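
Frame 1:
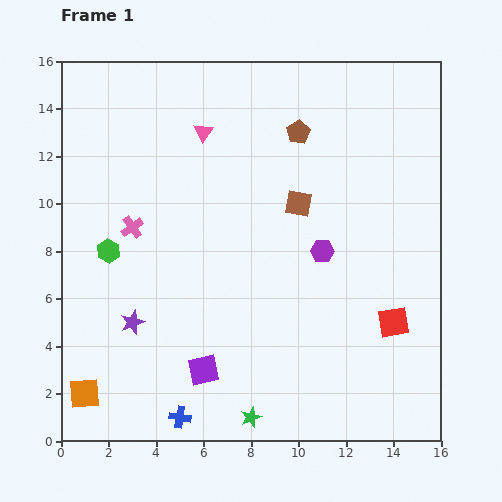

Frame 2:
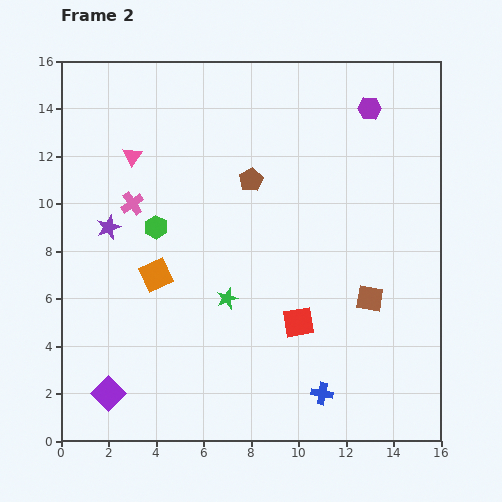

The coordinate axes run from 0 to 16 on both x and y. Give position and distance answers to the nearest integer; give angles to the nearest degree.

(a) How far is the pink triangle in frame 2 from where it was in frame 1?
3

The pink triangle moved from (6, 13) to (3, 12), a distance of √(3² + 1²) ≈ 3.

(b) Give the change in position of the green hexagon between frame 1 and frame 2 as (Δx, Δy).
(2, 1)

The green hexagon was at (2, 8) in frame 1 and (4, 9) in frame 2.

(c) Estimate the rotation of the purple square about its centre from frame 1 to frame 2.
33° counter-clockwise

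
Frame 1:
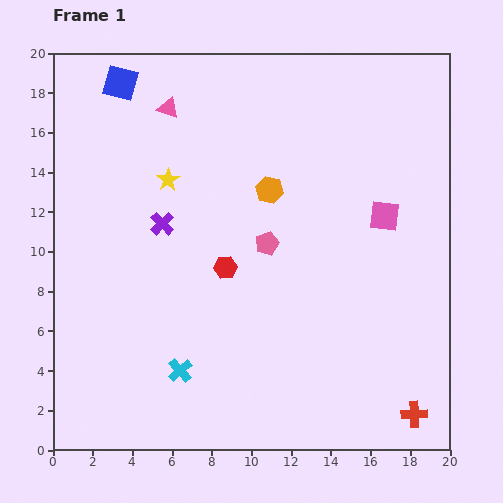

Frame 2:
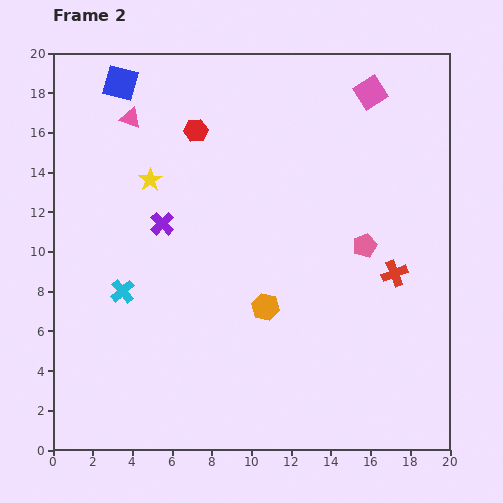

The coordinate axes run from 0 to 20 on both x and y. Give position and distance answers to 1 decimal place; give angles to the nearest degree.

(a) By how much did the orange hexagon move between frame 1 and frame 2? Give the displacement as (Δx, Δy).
(-0.2, -5.9)

The orange hexagon was at (10.9, 13.1) in frame 1 and (10.7, 7.2) in frame 2.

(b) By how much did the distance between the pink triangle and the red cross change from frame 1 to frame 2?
-4.4

Distance in frame 1: 19.8. Distance in frame 2: 15.4.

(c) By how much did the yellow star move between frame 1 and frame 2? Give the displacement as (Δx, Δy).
(-0.9, 0.0)

The yellow star was at (5.8, 13.6) in frame 1 and (4.9, 13.6) in frame 2.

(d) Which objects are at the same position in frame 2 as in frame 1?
the blue square, the purple cross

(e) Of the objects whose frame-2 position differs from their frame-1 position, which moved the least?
the yellow star

(moved 0.9)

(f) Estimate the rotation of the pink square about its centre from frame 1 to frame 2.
39° counter-clockwise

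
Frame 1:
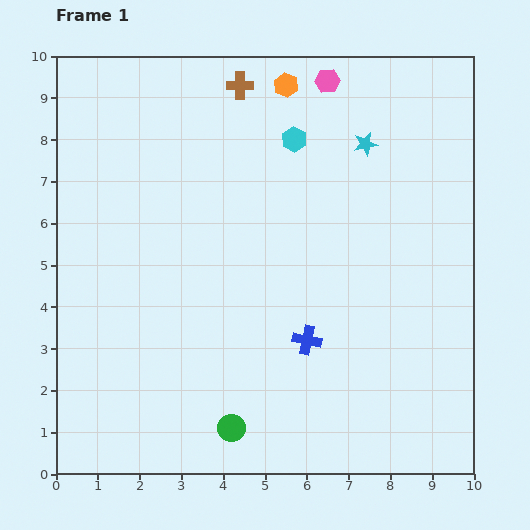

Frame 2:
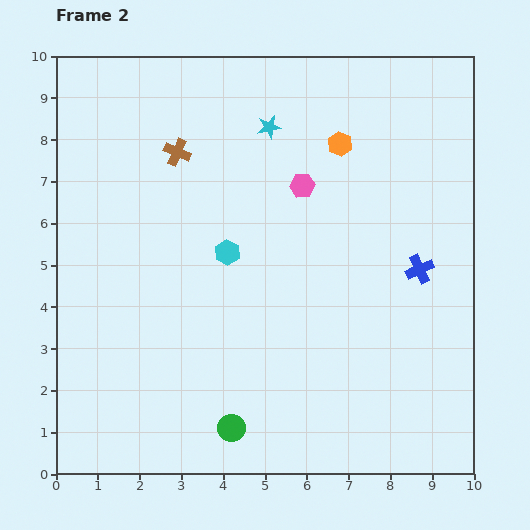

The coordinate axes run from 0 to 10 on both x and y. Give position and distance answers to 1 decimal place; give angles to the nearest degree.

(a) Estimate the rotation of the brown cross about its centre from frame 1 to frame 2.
24° clockwise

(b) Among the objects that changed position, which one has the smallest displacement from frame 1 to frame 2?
the orange hexagon

(moved 1.9)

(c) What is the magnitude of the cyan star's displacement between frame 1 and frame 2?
2.3

The cyan star moved from (7.4, 7.9) to (5.1, 8.3), a distance of √(2.3² + 0.4²) ≈ 2.3.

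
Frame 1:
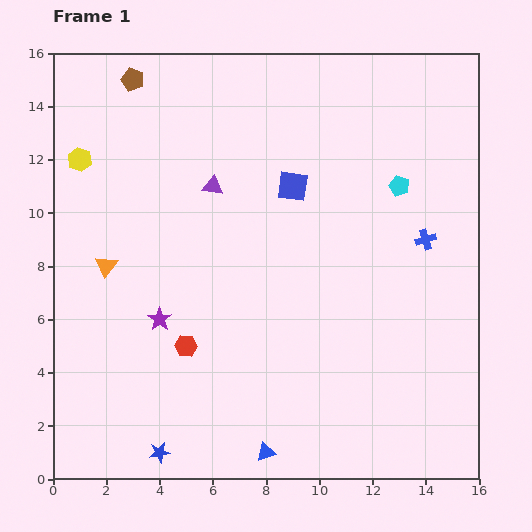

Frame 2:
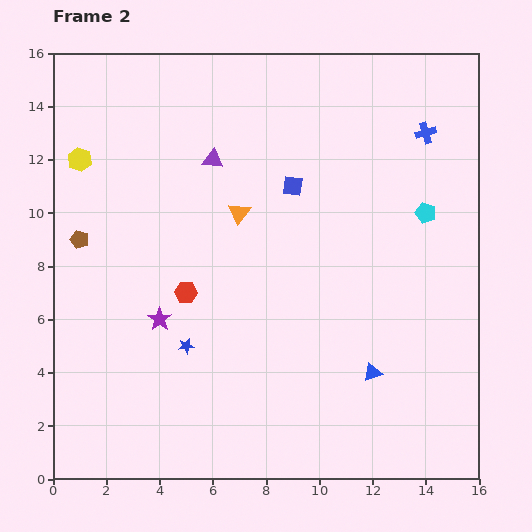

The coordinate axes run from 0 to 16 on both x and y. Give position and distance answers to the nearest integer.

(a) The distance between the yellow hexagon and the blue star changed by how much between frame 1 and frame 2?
-3

Distance in frame 1: 11. Distance in frame 2: 8.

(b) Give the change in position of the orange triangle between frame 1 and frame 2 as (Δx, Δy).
(5, 2)

The orange triangle was at (2, 8) in frame 1 and (7, 10) in frame 2.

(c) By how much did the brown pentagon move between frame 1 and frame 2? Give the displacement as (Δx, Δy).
(-2, -6)

The brown pentagon was at (3, 15) in frame 1 and (1, 9) in frame 2.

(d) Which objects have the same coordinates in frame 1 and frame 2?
the blue square, the yellow hexagon, the purple star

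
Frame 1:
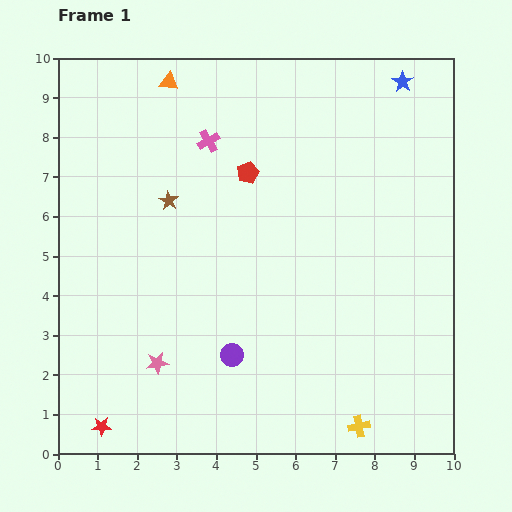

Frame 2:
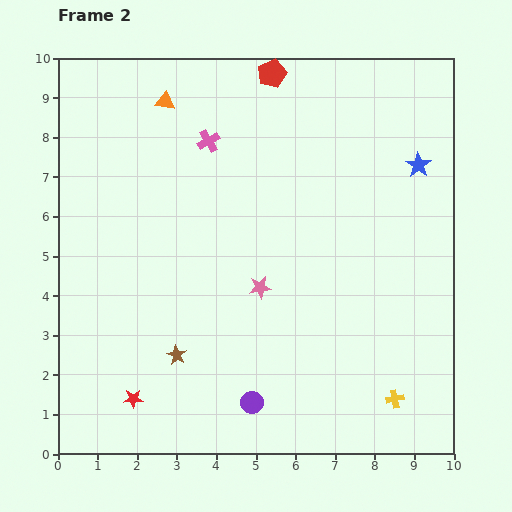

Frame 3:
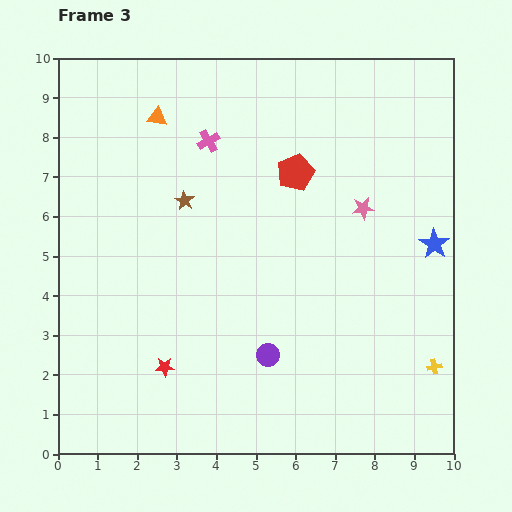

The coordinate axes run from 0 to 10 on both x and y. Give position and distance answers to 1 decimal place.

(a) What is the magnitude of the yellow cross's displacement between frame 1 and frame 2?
1.1

The yellow cross moved from (7.6, 0.7) to (8.5, 1.4), a distance of √(0.9² + 0.7²) ≈ 1.1.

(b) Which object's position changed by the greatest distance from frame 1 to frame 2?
the brown star

(moved 3.9; next 3.2)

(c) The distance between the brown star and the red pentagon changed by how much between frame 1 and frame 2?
+5.4

Distance in frame 1: 2.1. Distance in frame 2: 7.5.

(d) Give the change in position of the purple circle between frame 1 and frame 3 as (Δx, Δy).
(0.9, 0.0)

The purple circle was at (4.4, 2.5) in frame 1 and (5.3, 2.5) in frame 3.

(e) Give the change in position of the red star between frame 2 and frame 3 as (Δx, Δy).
(0.8, 0.8)

The red star was at (1.9, 1.4) in frame 2 and (2.7, 2.2) in frame 3.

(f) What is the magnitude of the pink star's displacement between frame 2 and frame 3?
3.3

The pink star moved from (5.1, 4.2) to (7.7, 6.2), a distance of √(2.6² + 2.0²) ≈ 3.3.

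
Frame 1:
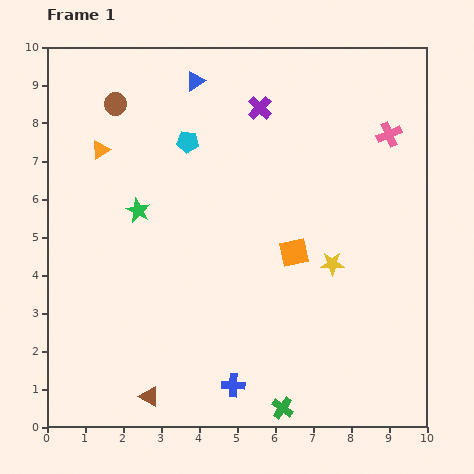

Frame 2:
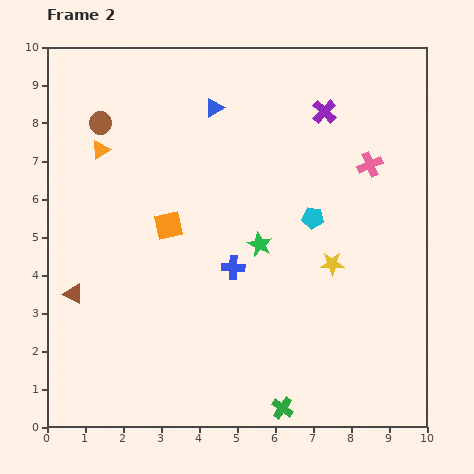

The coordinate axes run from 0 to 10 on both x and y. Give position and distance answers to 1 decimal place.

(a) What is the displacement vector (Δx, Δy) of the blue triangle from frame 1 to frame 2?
(0.5, -0.7)

The blue triangle was at (3.9, 9.1) in frame 1 and (4.4, 8.4) in frame 2.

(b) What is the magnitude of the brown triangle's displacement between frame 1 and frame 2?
3.4

The brown triangle moved from (2.7, 0.8) to (0.7, 3.5), a distance of √(2.0² + 2.7²) ≈ 3.4.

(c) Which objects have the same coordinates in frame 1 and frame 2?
the orange triangle, the yellow star, the green cross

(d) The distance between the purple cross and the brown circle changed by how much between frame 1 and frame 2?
+2.1

Distance in frame 1: 3.8. Distance in frame 2: 5.9.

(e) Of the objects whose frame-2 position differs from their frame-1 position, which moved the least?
the brown circle

(moved 0.6)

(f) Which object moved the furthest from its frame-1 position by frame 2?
the cyan pentagon

(moved 3.9; next 3.4)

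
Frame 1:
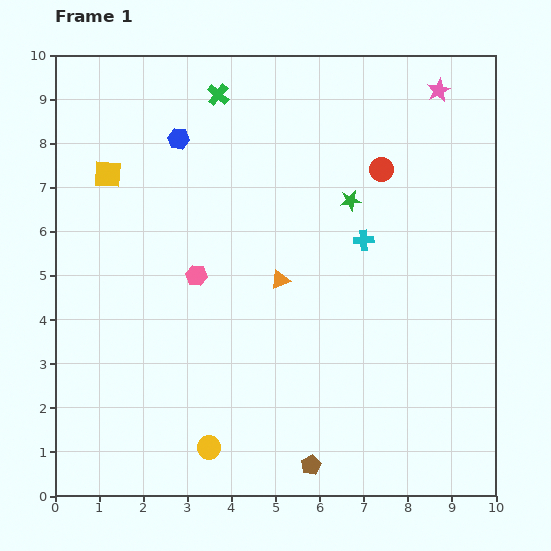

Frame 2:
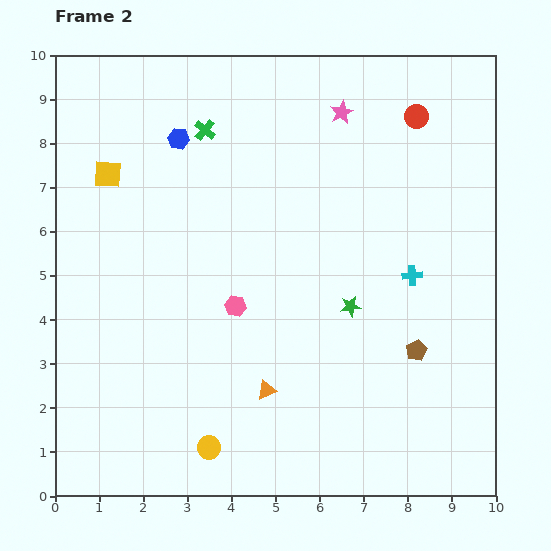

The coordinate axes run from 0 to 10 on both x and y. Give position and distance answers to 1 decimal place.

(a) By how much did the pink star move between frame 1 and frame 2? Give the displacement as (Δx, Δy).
(-2.2, -0.5)

The pink star was at (8.7, 9.2) in frame 1 and (6.5, 8.7) in frame 2.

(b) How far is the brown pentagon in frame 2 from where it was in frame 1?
3.5

The brown pentagon moved from (5.8, 0.7) to (8.2, 3.3), a distance of √(2.4² + 2.6²) ≈ 3.5.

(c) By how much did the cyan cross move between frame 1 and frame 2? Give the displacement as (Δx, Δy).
(1.1, -0.8)

The cyan cross was at (7.0, 5.8) in frame 1 and (8.1, 5.0) in frame 2.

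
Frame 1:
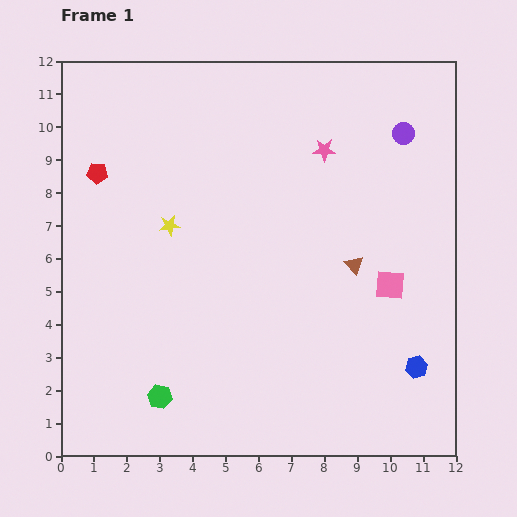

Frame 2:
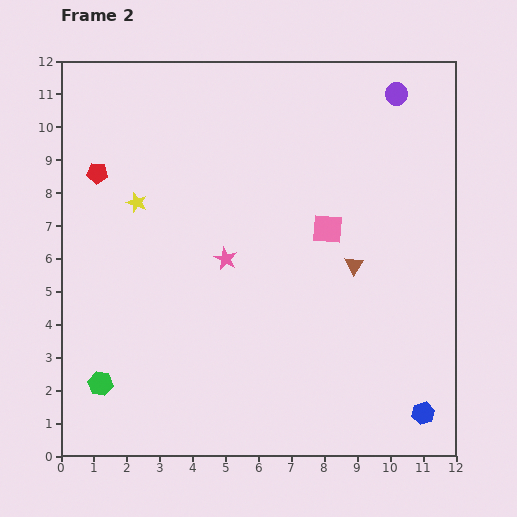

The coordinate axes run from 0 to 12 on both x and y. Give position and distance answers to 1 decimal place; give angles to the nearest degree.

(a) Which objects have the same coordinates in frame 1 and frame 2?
the red pentagon, the brown triangle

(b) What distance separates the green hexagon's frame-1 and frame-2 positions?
1.8

The green hexagon moved from (3.0, 1.8) to (1.2, 2.2), a distance of √(1.8² + 0.4²) ≈ 1.8.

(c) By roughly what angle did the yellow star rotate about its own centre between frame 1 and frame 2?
28° clockwise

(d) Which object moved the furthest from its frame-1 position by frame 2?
the pink star

(moved 4.5; next 2.5)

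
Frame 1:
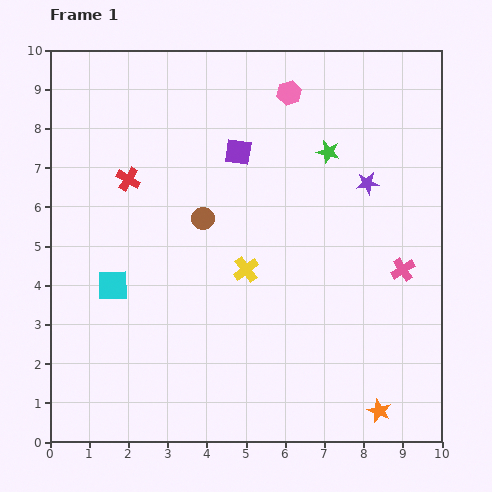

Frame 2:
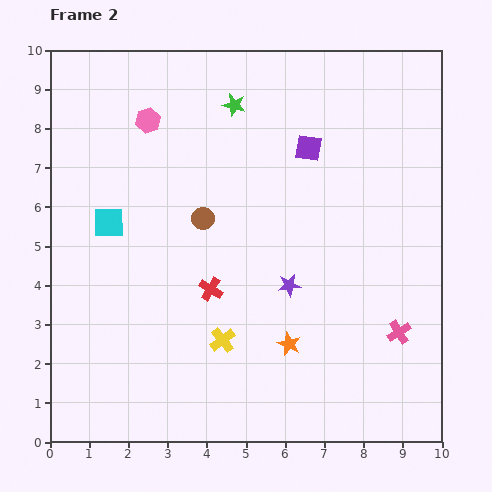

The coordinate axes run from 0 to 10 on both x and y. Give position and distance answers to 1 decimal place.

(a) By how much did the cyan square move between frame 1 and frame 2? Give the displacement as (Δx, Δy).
(-0.1, 1.6)

The cyan square was at (1.6, 4.0) in frame 1 and (1.5, 5.6) in frame 2.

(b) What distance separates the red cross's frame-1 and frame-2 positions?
3.5

The red cross moved from (2.0, 6.7) to (4.1, 3.9), a distance of √(2.1² + 2.8²) ≈ 3.5.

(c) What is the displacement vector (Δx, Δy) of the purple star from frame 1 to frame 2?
(-2.0, -2.6)

The purple star was at (8.1, 6.6) in frame 1 and (6.1, 4.0) in frame 2.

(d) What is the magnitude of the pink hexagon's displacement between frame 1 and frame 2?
3.7

The pink hexagon moved from (6.1, 8.9) to (2.5, 8.2), a distance of √(3.6² + 0.7²) ≈ 3.7.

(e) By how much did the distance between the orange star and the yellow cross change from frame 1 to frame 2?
-3.3

Distance in frame 1: 5.0. Distance in frame 2: 1.7.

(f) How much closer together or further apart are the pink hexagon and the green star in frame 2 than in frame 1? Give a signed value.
+0.4

Distance in frame 1: 1.8. Distance in frame 2: 2.2.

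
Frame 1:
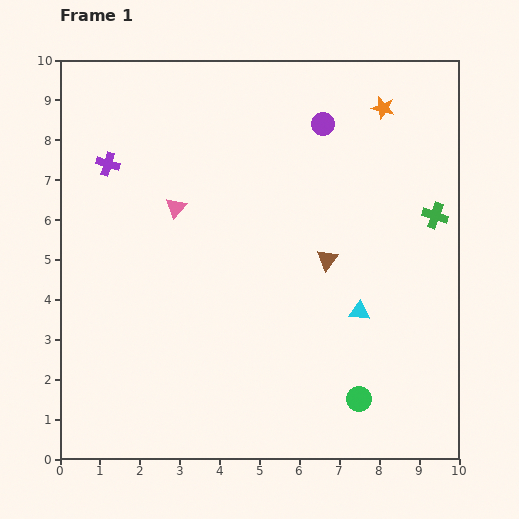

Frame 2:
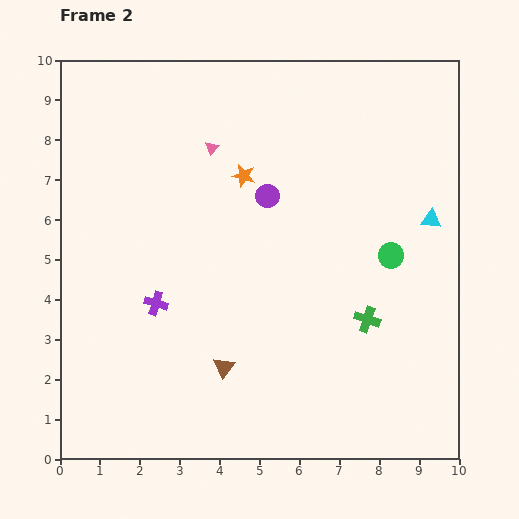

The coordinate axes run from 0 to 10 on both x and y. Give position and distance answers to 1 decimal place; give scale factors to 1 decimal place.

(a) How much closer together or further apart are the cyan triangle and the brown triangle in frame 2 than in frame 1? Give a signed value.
+4.9

Distance in frame 1: 1.5. Distance in frame 2: 6.4.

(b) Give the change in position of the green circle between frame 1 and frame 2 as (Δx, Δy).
(0.8, 3.6)

The green circle was at (7.5, 1.5) in frame 1 and (8.3, 5.1) in frame 2.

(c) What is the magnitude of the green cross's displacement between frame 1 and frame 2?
3.1

The green cross moved from (9.4, 6.1) to (7.7, 3.5), a distance of √(1.7² + 2.6²) ≈ 3.1.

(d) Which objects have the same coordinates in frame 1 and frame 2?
none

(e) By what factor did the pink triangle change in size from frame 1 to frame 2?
0.6×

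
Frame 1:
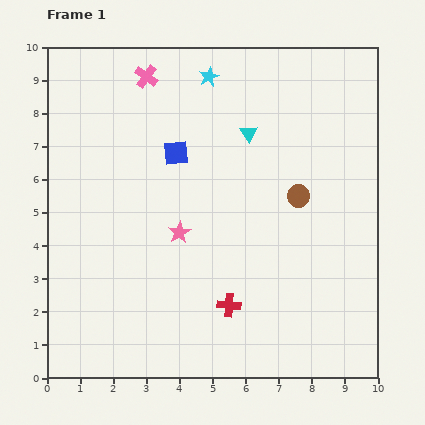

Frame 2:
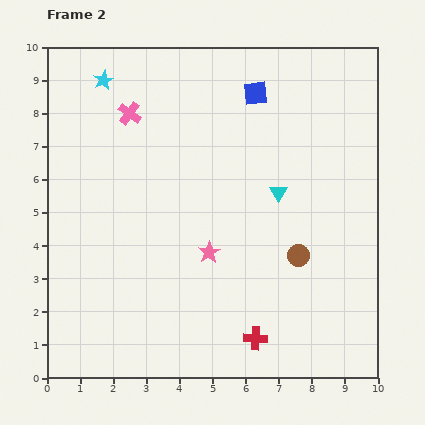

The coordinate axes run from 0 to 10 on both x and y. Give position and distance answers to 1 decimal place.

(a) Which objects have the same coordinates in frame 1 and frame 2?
none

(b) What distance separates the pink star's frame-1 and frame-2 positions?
1.1

The pink star moved from (4.0, 4.4) to (4.9, 3.8), a distance of √(0.9² + 0.6²) ≈ 1.1.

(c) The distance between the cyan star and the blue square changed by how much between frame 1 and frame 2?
+2.1

Distance in frame 1: 2.5. Distance in frame 2: 4.6.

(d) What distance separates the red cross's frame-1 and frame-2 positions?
1.3

The red cross moved from (5.5, 2.2) to (6.3, 1.2), a distance of √(0.8² + 1.0²) ≈ 1.3.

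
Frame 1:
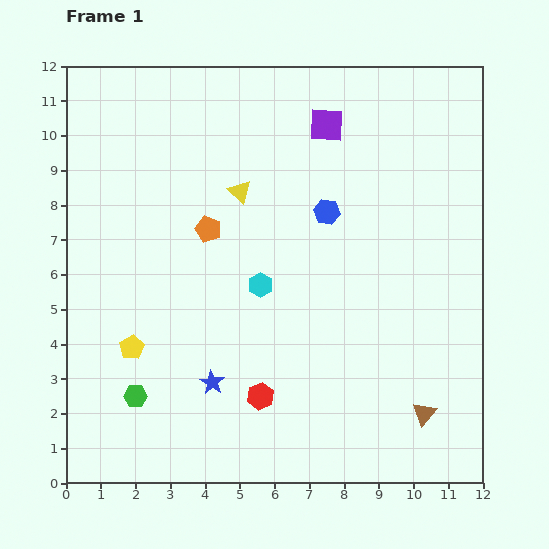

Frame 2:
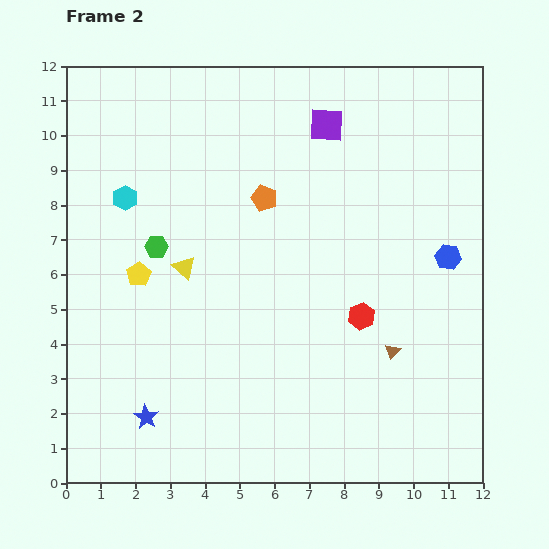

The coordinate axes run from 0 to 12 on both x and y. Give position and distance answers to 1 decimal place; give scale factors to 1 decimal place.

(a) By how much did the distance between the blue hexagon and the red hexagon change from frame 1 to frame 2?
-2.6

Distance in frame 1: 5.6. Distance in frame 2: 3.0.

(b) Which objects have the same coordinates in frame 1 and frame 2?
the purple square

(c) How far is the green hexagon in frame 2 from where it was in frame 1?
4.3

The green hexagon moved from (2.0, 2.5) to (2.6, 6.8), a distance of √(0.6² + 4.3²) ≈ 4.3.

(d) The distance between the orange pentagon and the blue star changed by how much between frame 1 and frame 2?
+2.8

Distance in frame 1: 4.4. Distance in frame 2: 7.2.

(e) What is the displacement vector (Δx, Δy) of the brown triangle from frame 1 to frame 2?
(-0.9, 1.8)

The brown triangle was at (10.3, 2.0) in frame 1 and (9.4, 3.8) in frame 2.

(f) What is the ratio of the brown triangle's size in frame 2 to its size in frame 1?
0.6×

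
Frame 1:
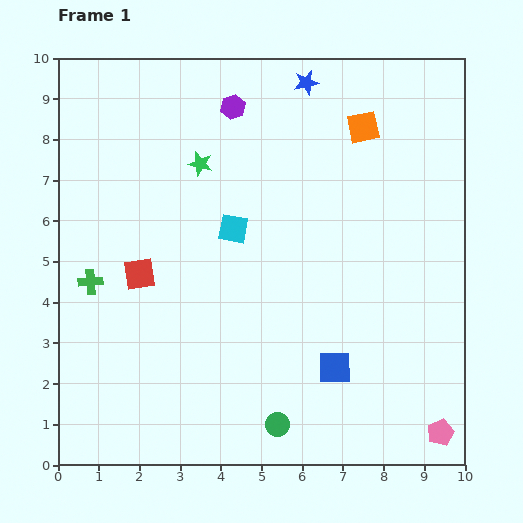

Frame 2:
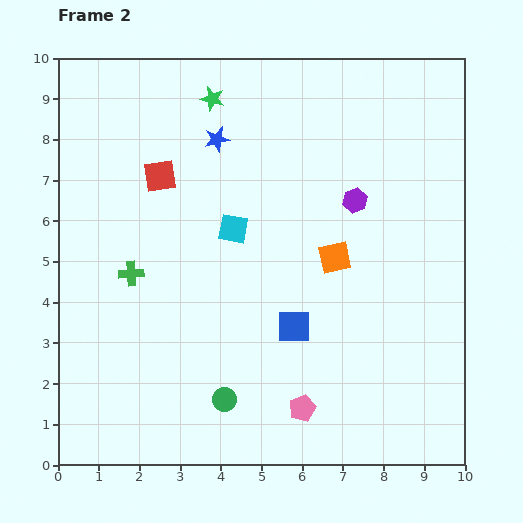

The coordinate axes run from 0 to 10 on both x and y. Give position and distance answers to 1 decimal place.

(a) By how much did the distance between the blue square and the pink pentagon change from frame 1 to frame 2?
-1.1

Distance in frame 1: 3.1. Distance in frame 2: 2.0.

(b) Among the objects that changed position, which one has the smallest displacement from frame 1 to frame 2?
the green cross

(moved 1.0)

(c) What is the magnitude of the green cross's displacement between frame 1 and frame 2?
1.0

The green cross moved from (0.8, 4.5) to (1.8, 4.7), a distance of √(1.0² + 0.2²) ≈ 1.0.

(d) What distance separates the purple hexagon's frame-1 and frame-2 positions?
3.8

The purple hexagon moved from (4.3, 8.8) to (7.3, 6.5), a distance of √(3.0² + 2.3²) ≈ 3.8.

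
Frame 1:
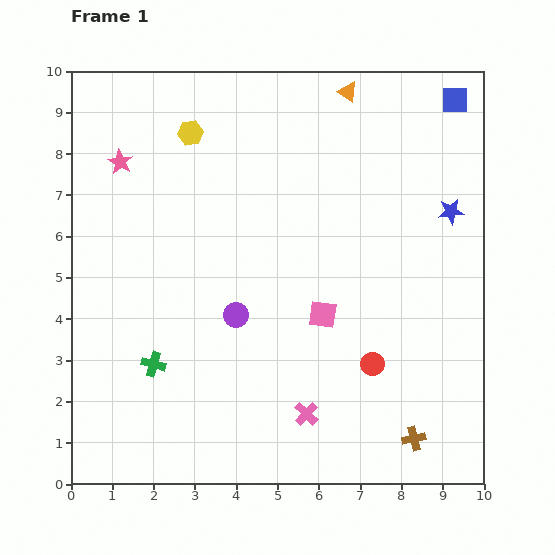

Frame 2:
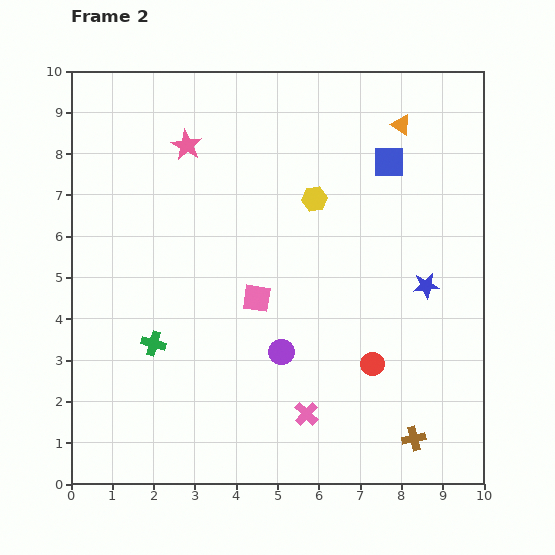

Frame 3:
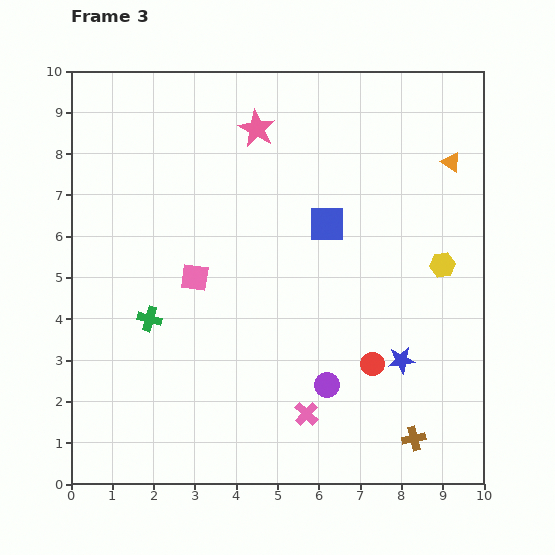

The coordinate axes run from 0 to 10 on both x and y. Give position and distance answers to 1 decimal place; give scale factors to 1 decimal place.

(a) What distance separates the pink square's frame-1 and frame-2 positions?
1.6

The pink square moved from (6.1, 4.1) to (4.5, 4.5), a distance of √(1.6² + 0.4²) ≈ 1.6.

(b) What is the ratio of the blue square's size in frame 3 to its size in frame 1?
1.3×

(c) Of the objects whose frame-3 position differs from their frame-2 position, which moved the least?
the green cross

(moved 0.6)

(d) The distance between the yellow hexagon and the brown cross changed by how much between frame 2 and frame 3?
-2.0

Distance in frame 2: 6.3. Distance in frame 3: 4.3.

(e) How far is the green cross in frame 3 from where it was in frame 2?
0.6

The green cross moved from (2.0, 3.4) to (1.9, 4.0), a distance of √(0.1² + 0.6²) ≈ 0.6.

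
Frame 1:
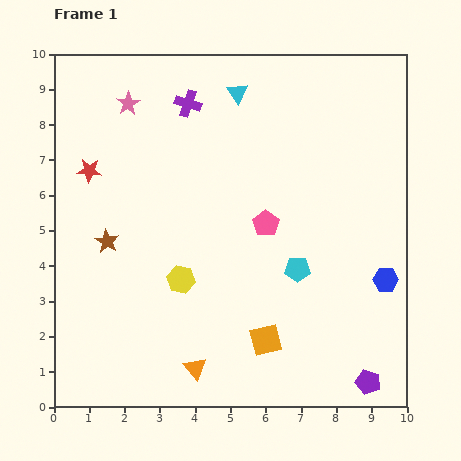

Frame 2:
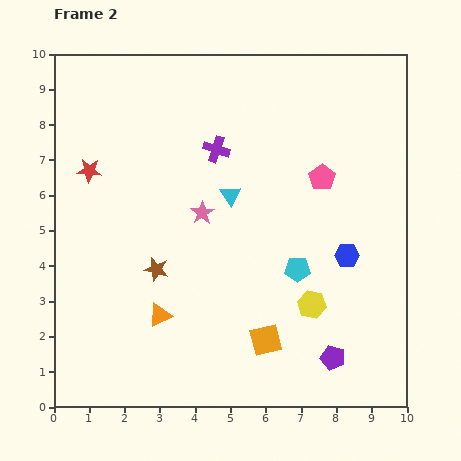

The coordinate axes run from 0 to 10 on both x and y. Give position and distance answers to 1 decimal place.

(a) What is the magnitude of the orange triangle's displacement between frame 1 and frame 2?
1.8

The orange triangle moved from (4.0, 1.1) to (3.0, 2.6), a distance of √(1.0² + 1.5²) ≈ 1.8.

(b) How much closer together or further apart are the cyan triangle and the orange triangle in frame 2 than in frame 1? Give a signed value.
-4.0

Distance in frame 1: 7.9. Distance in frame 2: 3.9.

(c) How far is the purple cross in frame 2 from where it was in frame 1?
1.5

The purple cross moved from (3.8, 8.6) to (4.6, 7.3), a distance of √(0.8² + 1.3²) ≈ 1.5.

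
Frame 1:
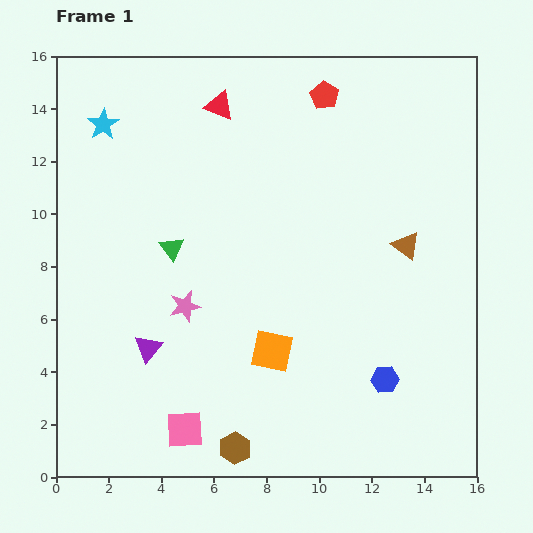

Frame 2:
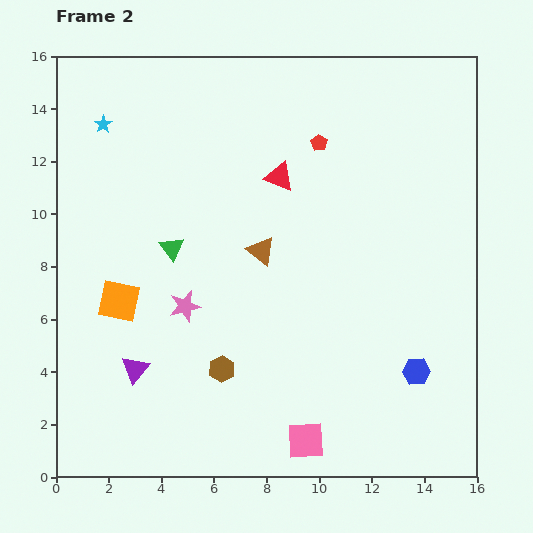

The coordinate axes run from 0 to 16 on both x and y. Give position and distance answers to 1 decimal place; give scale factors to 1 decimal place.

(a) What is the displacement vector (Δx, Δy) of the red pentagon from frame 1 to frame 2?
(-0.2, -1.8)

The red pentagon was at (10.2, 14.5) in frame 1 and (10.0, 12.7) in frame 2.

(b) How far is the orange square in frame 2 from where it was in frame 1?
6.1

The orange square moved from (8.2, 4.8) to (2.4, 6.7), a distance of √(5.8² + 1.9²) ≈ 6.1.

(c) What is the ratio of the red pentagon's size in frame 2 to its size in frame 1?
0.6×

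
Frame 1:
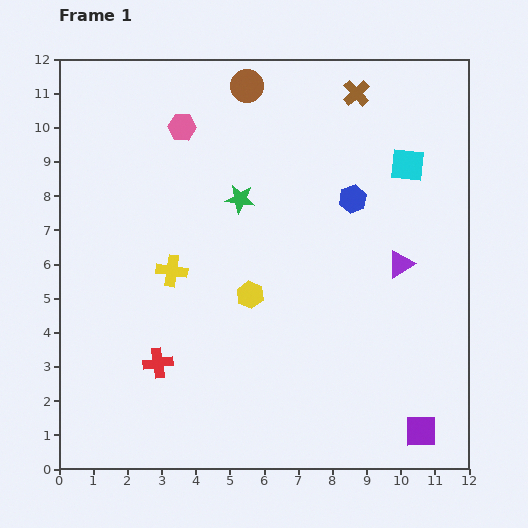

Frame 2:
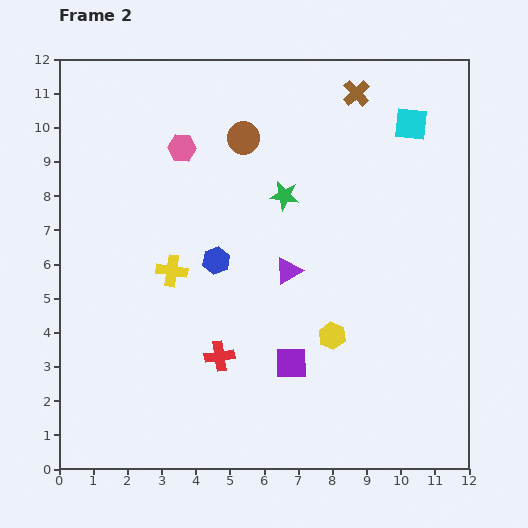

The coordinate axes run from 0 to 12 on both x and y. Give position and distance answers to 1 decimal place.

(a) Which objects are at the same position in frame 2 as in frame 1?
the brown cross, the yellow cross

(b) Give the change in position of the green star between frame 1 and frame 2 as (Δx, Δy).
(1.3, 0.1)

The green star was at (5.3, 7.9) in frame 1 and (6.6, 8.0) in frame 2.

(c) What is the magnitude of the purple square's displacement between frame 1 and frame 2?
4.3

The purple square moved from (10.6, 1.1) to (6.8, 3.1), a distance of √(3.8² + 2.0²) ≈ 4.3.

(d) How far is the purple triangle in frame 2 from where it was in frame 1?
3.3

The purple triangle moved from (10.0, 6.0) to (6.7, 5.8), a distance of √(3.3² + 0.2²) ≈ 3.3.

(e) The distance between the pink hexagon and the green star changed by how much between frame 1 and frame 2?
+0.6

Distance in frame 1: 2.7. Distance in frame 2: 3.3.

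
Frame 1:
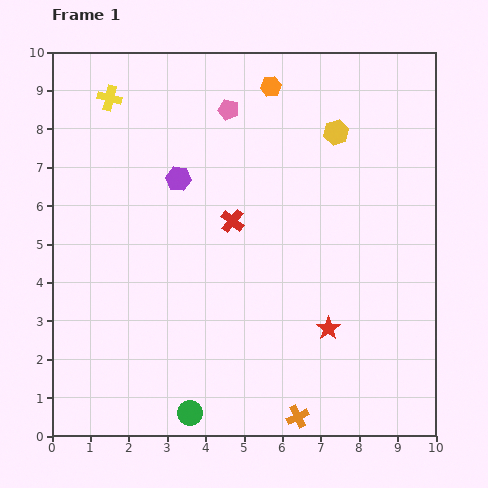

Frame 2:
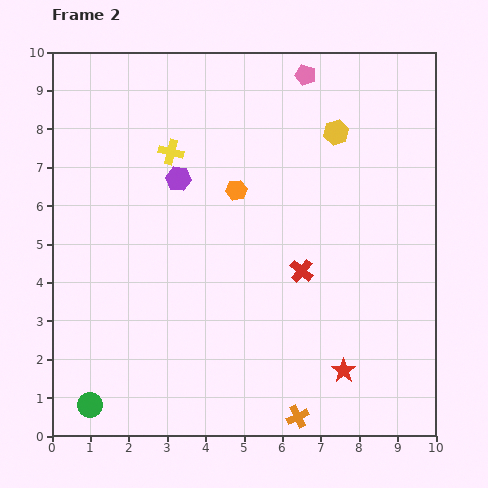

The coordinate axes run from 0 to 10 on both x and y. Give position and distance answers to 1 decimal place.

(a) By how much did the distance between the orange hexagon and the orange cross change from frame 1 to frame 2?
-2.5

Distance in frame 1: 8.6. Distance in frame 2: 6.1.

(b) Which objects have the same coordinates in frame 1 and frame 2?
the yellow hexagon, the purple hexagon, the orange cross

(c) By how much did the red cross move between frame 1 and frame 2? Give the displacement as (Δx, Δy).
(1.8, -1.3)

The red cross was at (4.7, 5.6) in frame 1 and (6.5, 4.3) in frame 2.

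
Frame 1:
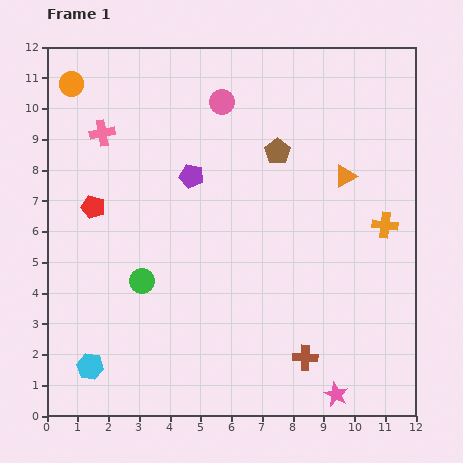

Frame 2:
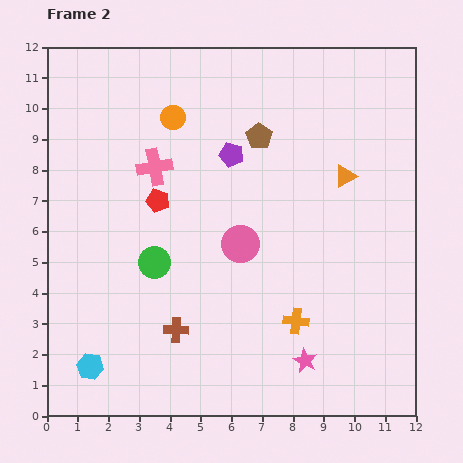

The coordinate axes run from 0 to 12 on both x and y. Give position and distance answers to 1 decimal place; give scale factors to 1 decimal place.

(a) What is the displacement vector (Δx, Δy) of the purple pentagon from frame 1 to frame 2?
(1.3, 0.7)

The purple pentagon was at (4.7, 7.8) in frame 1 and (6.0, 8.5) in frame 2.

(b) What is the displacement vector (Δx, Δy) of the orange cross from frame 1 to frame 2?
(-2.9, -3.1)

The orange cross was at (11.0, 6.2) in frame 1 and (8.1, 3.1) in frame 2.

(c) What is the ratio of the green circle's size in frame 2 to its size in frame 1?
1.3×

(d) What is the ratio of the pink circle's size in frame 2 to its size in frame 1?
1.5×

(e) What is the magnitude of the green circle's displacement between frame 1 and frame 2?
0.7

The green circle moved from (3.1, 4.4) to (3.5, 5.0), a distance of √(0.4² + 0.6²) ≈ 0.7.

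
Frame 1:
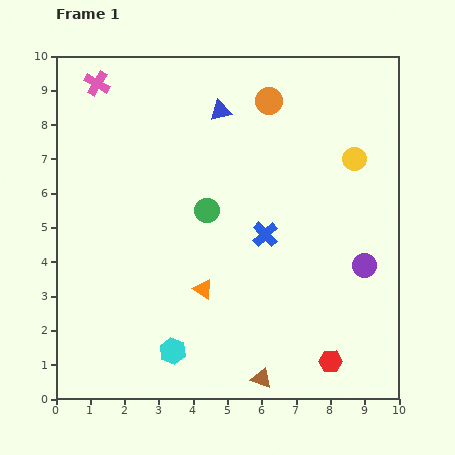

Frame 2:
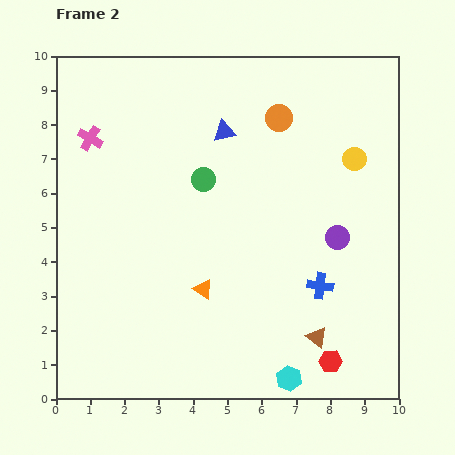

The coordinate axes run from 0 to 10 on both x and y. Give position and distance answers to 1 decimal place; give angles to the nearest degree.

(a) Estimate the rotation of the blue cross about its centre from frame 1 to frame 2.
38° counter-clockwise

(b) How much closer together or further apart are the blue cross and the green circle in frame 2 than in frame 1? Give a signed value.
+2.8

Distance in frame 1: 1.8. Distance in frame 2: 4.6.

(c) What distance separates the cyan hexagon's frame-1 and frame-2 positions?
3.5

The cyan hexagon moved from (3.4, 1.4) to (6.8, 0.6), a distance of √(3.4² + 0.8²) ≈ 3.5.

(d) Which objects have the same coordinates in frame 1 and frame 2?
the red hexagon, the orange triangle, the yellow circle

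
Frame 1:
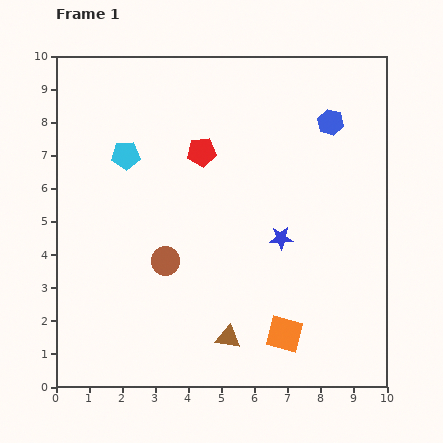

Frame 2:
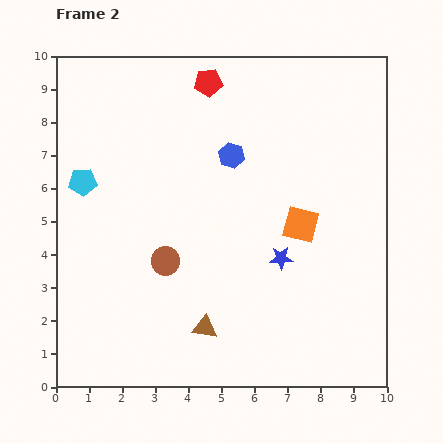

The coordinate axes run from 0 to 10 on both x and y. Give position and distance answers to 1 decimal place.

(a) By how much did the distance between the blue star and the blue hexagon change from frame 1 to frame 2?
-0.4

Distance in frame 1: 3.8. Distance in frame 2: 3.4.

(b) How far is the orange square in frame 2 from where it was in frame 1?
3.3

The orange square moved from (6.9, 1.6) to (7.4, 4.9), a distance of √(0.5² + 3.3²) ≈ 3.3.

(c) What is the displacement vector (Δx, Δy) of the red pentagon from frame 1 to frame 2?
(0.2, 2.1)

The red pentagon was at (4.4, 7.1) in frame 1 and (4.6, 9.2) in frame 2.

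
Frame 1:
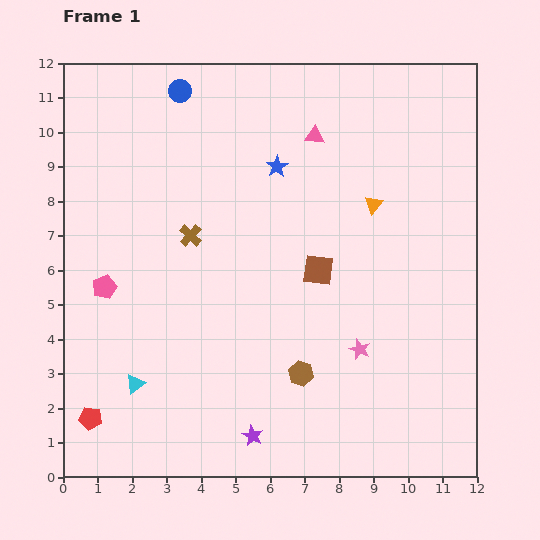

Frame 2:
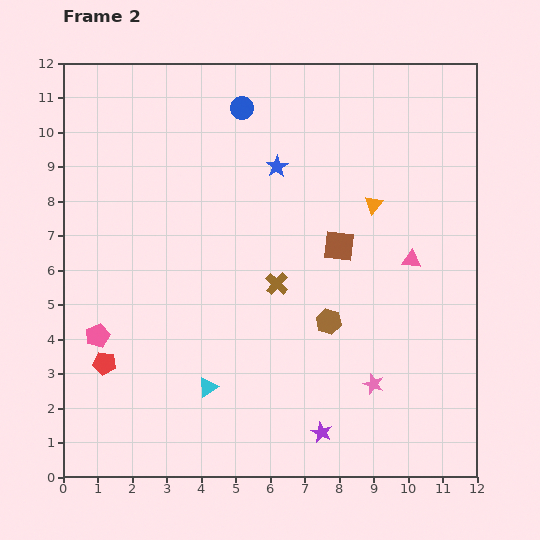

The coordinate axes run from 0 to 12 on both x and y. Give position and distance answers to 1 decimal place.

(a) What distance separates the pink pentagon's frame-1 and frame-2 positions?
1.4

The pink pentagon moved from (1.2, 5.5) to (1.0, 4.1), a distance of √(0.2² + 1.4²) ≈ 1.4.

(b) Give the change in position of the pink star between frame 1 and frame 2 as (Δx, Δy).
(0.4, -1.0)

The pink star was at (8.6, 3.7) in frame 1 and (9.0, 2.7) in frame 2.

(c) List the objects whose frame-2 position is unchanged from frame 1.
the orange triangle, the blue star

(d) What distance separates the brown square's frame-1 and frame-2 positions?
0.9

The brown square moved from (7.4, 6.0) to (8.0, 6.7), a distance of √(0.6² + 0.7²) ≈ 0.9.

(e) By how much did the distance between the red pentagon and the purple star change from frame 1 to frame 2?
+1.9

Distance in frame 1: 4.7. Distance in frame 2: 6.6.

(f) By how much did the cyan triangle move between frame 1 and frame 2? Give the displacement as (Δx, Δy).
(2.1, -0.1)

The cyan triangle was at (2.1, 2.7) in frame 1 and (4.2, 2.6) in frame 2.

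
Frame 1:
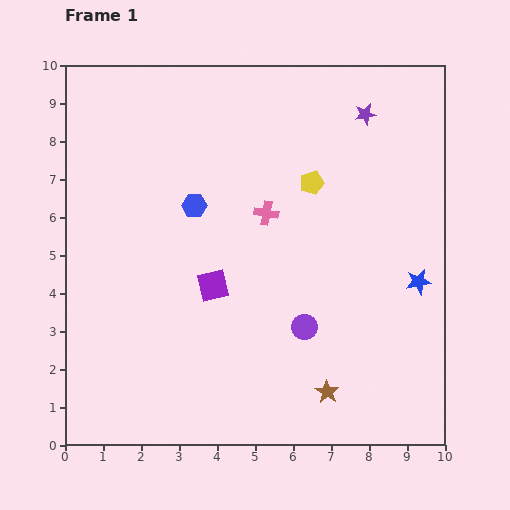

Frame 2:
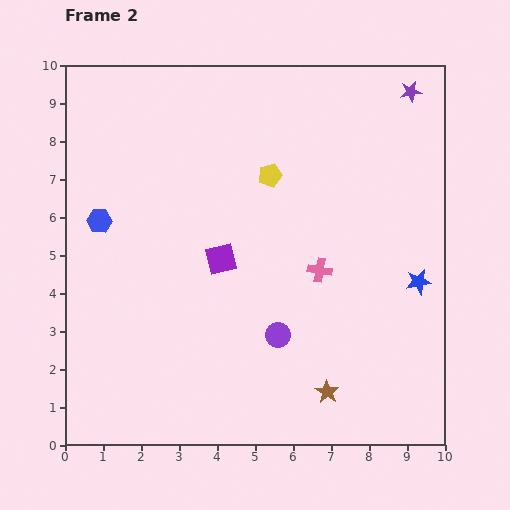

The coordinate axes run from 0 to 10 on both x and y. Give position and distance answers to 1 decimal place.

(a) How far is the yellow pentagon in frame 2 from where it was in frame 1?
1.1

The yellow pentagon moved from (6.5, 6.9) to (5.4, 7.1), a distance of √(1.1² + 0.2²) ≈ 1.1.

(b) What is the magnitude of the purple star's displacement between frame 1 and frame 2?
1.3

The purple star moved from (7.9, 8.7) to (9.1, 9.3), a distance of √(1.2² + 0.6²) ≈ 1.3.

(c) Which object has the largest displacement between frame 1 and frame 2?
the blue hexagon

(moved 2.5; next 2.1)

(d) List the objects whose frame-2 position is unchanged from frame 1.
the blue star, the brown star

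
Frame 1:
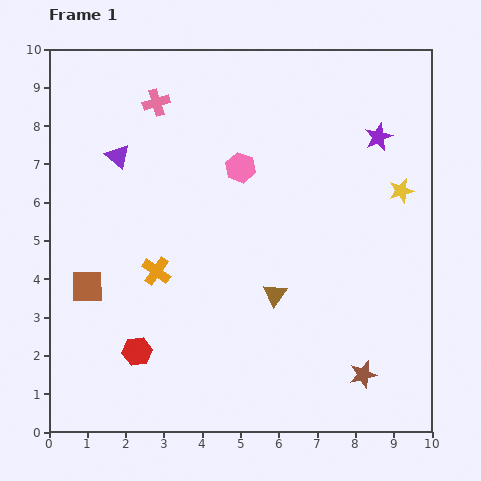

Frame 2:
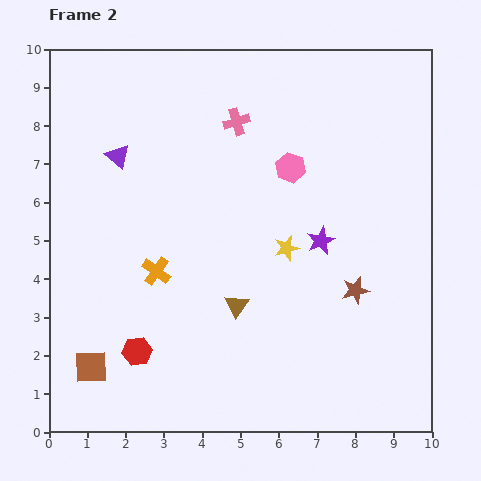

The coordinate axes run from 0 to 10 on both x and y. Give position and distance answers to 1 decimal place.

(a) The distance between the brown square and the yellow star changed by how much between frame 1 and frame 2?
-2.6

Distance in frame 1: 8.6. Distance in frame 2: 6.0.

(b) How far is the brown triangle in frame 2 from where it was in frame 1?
1.0

The brown triangle moved from (5.9, 3.6) to (4.9, 3.3), a distance of √(1.0² + 0.3²) ≈ 1.0.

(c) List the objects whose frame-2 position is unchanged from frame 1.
the red hexagon, the purple triangle, the orange cross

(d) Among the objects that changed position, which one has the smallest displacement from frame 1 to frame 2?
the brown triangle

(moved 1.0)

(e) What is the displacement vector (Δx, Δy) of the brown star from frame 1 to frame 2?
(-0.2, 2.2)

The brown star was at (8.2, 1.5) in frame 1 and (8.0, 3.7) in frame 2.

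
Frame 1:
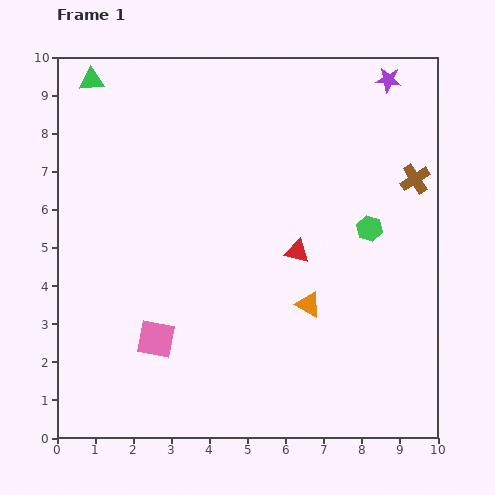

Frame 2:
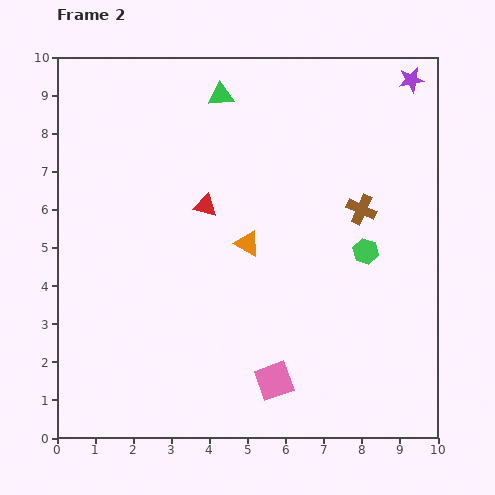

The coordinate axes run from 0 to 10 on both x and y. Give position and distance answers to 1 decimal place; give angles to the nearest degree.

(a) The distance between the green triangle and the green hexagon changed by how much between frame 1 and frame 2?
-2.7

Distance in frame 1: 8.3. Distance in frame 2: 5.6.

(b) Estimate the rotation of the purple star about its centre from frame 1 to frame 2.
17° counter-clockwise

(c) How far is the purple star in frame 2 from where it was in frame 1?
0.6

The purple star moved from (8.7, 9.4) to (9.3, 9.4), a distance of √(0.6² + 0.0²) ≈ 0.6.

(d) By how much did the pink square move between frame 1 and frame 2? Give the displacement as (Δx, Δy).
(3.1, -1.1)

The pink square was at (2.6, 2.6) in frame 1 and (5.7, 1.5) in frame 2.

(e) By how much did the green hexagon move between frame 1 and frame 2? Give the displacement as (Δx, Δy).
(-0.1, -0.6)

The green hexagon was at (8.2, 5.5) in frame 1 and (8.1, 4.9) in frame 2.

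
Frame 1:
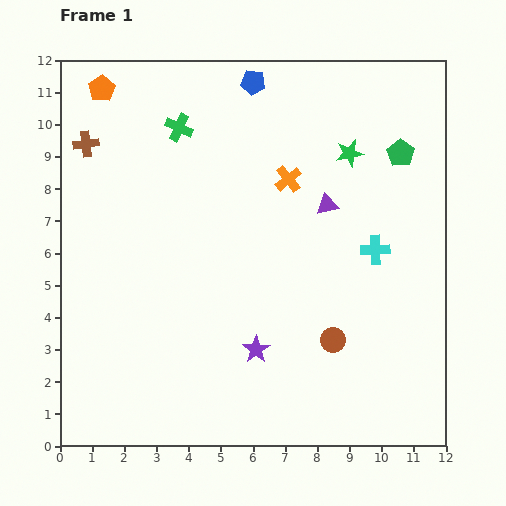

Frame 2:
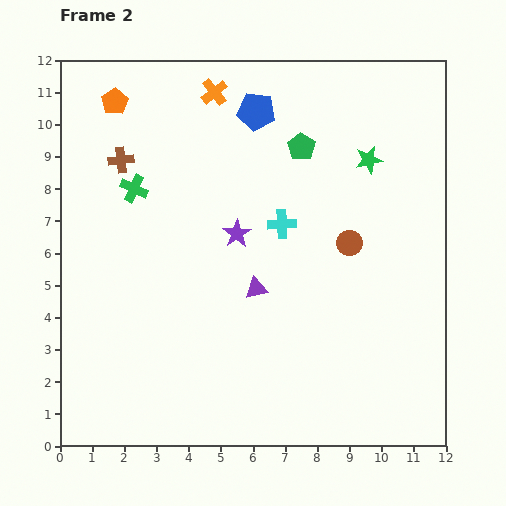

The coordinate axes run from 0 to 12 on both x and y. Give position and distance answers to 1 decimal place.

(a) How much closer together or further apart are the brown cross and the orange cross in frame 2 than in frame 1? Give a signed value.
-2.8

Distance in frame 1: 6.4. Distance in frame 2: 3.6.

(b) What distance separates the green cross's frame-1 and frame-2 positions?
2.4

The green cross moved from (3.7, 9.9) to (2.3, 8.0), a distance of √(1.4² + 1.9²) ≈ 2.4.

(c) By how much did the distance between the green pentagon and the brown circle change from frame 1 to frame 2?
-2.8

Distance in frame 1: 6.2. Distance in frame 2: 3.4.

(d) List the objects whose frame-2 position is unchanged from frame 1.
none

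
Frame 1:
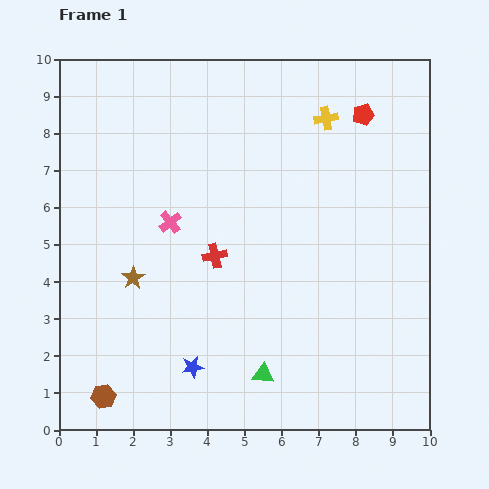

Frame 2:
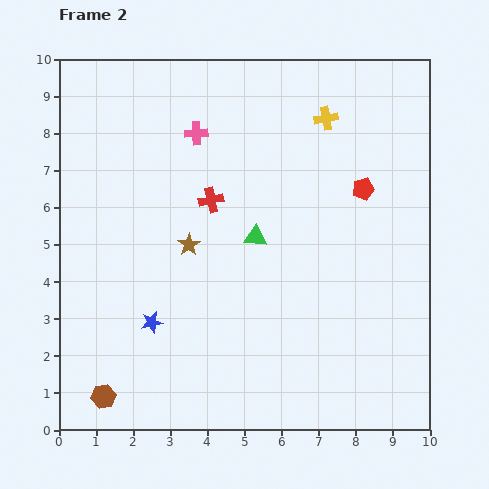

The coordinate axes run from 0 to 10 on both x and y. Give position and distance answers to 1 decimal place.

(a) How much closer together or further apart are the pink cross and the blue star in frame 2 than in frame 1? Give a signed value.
+1.3

Distance in frame 1: 3.9. Distance in frame 2: 5.2.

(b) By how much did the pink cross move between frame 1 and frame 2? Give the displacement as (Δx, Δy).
(0.7, 2.4)

The pink cross was at (3.0, 5.6) in frame 1 and (3.7, 8.0) in frame 2.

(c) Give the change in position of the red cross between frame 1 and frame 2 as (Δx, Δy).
(-0.1, 1.5)

The red cross was at (4.2, 4.7) in frame 1 and (4.1, 6.2) in frame 2.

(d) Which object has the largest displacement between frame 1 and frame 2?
the green triangle

(moved 3.7; next 2.5)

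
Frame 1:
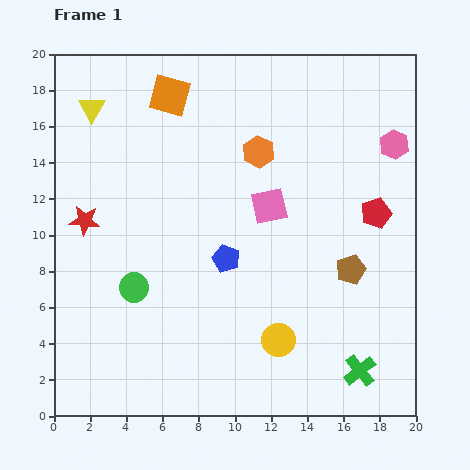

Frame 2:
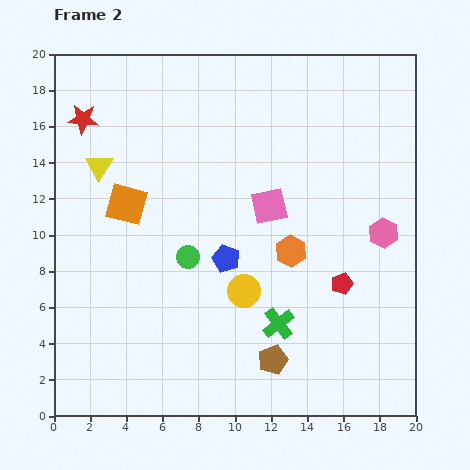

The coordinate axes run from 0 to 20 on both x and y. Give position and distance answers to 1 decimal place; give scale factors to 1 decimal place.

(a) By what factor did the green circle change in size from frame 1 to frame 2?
0.8×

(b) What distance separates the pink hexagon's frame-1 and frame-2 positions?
4.9

The pink hexagon moved from (18.8, 15.0) to (18.2, 10.1), a distance of √(0.6² + 4.9²) ≈ 4.9.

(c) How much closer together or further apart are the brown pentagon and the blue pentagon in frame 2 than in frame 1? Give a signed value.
-0.7

Distance in frame 1: 6.9. Distance in frame 2: 6.2.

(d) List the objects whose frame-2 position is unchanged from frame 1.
the pink square, the blue pentagon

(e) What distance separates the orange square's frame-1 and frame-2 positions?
6.5

The orange square moved from (6.4, 17.7) to (4.0, 11.7), a distance of √(2.4² + 6.0²) ≈ 6.5.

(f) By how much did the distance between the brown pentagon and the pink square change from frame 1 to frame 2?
+2.8

Distance in frame 1: 5.7. Distance in frame 2: 8.5.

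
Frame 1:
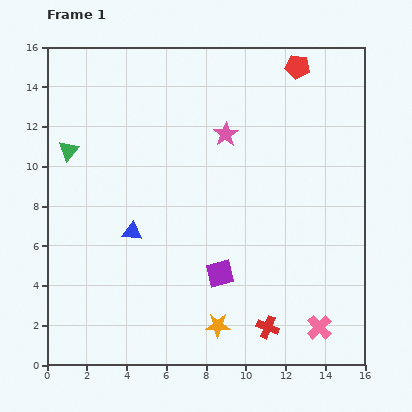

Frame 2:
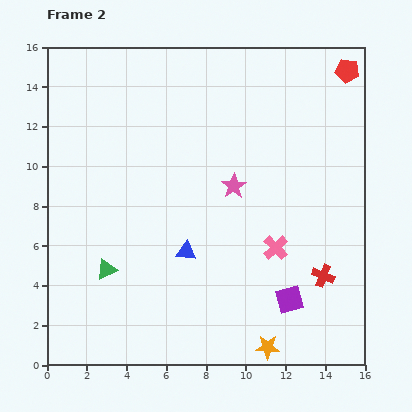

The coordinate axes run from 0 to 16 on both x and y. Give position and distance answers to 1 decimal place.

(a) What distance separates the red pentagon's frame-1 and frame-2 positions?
2.5

The red pentagon moved from (12.6, 15.0) to (15.1, 14.8), a distance of √(2.5² + 0.2²) ≈ 2.5.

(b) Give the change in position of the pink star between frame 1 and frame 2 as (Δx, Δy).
(0.4, -2.6)

The pink star was at (9.0, 11.6) in frame 1 and (9.4, 9.0) in frame 2.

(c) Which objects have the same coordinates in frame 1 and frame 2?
none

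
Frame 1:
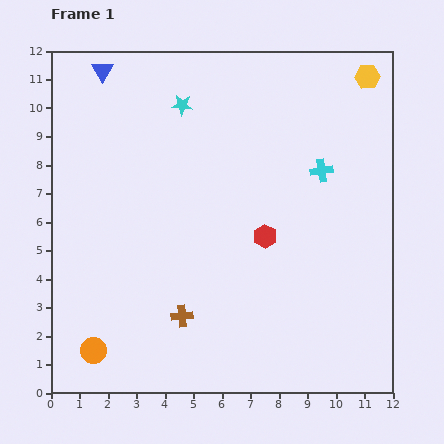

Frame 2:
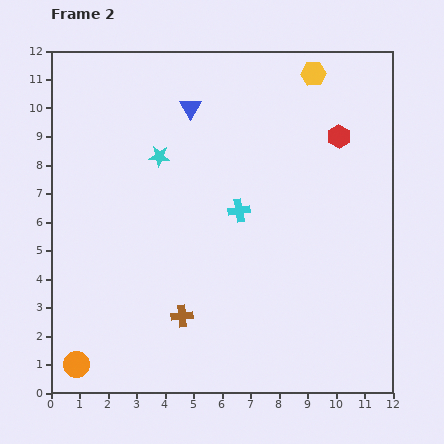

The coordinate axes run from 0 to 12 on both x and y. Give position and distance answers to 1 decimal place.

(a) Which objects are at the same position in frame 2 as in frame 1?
the brown cross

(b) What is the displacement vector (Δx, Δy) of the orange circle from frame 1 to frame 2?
(-0.6, -0.5)

The orange circle was at (1.5, 1.5) in frame 1 and (0.9, 1.0) in frame 2.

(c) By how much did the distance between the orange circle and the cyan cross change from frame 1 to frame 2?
-2.3

Distance in frame 1: 10.2. Distance in frame 2: 7.9.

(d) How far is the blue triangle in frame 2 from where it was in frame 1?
3.4

The blue triangle moved from (1.8, 11.3) to (4.9, 10.0), a distance of √(3.1² + 1.3²) ≈ 3.4.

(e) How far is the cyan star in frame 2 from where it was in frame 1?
2.0

The cyan star moved from (4.6, 10.1) to (3.8, 8.3), a distance of √(0.8² + 1.8²) ≈ 2.0.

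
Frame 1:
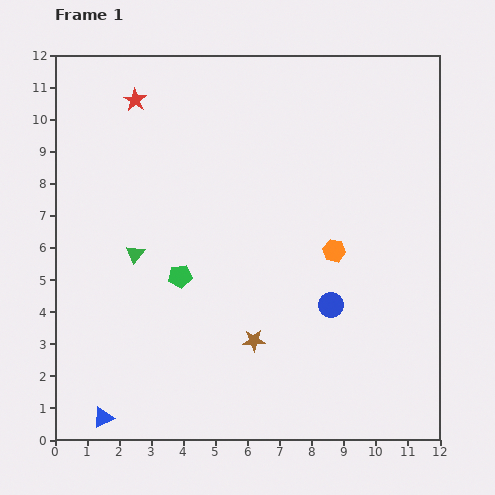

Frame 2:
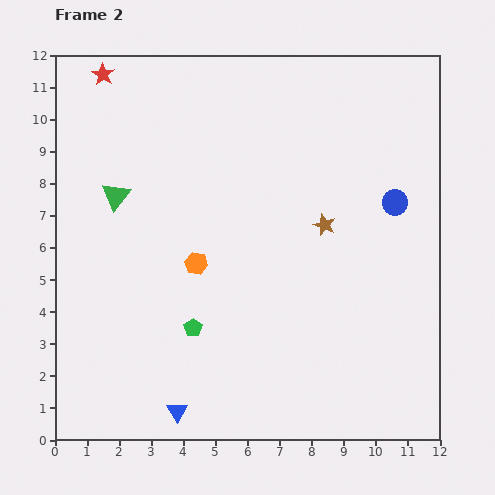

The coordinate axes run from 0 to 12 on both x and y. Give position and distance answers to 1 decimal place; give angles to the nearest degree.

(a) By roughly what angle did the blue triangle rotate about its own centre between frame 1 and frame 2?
34° counter-clockwise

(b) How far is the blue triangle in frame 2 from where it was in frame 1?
2.3

The blue triangle moved from (1.5, 0.7) to (3.8, 0.9), a distance of √(2.3² + 0.2²) ≈ 2.3.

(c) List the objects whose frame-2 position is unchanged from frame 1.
none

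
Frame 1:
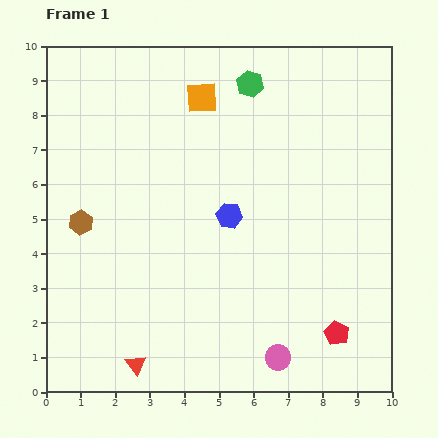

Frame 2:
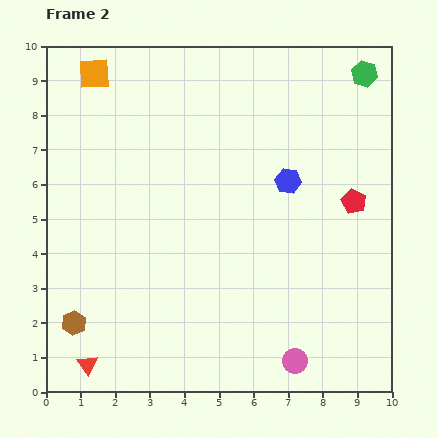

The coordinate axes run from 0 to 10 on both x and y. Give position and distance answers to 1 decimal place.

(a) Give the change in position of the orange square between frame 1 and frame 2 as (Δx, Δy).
(-3.1, 0.7)

The orange square was at (4.5, 8.5) in frame 1 and (1.4, 9.2) in frame 2.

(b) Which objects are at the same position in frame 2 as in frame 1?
none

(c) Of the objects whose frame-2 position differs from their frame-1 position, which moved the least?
the pink circle

(moved 0.5)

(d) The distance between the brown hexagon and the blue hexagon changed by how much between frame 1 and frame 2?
+3.1

Distance in frame 1: 4.3. Distance in frame 2: 7.4.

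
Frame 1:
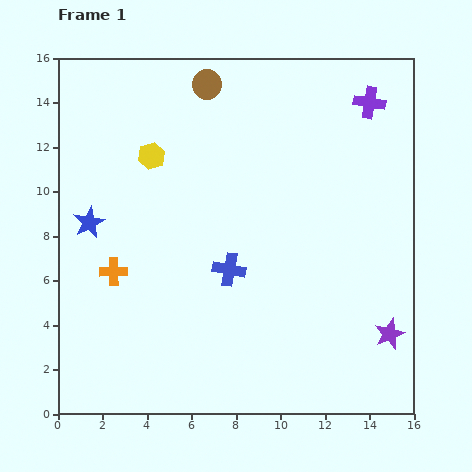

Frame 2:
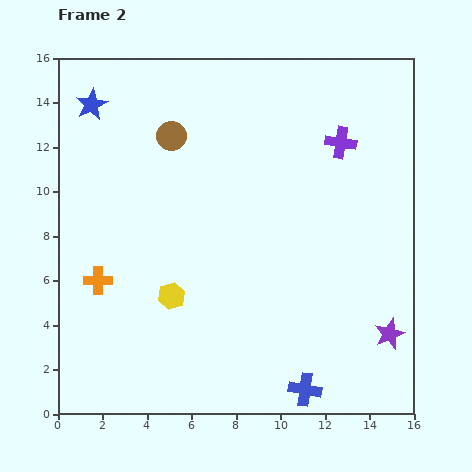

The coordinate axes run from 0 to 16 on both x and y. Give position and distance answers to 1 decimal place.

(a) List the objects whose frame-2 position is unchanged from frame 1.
the purple star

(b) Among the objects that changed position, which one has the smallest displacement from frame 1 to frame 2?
the orange cross

(moved 0.8)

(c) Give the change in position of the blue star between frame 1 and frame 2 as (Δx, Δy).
(0.1, 5.3)

The blue star was at (1.4, 8.6) in frame 1 and (1.5, 13.9) in frame 2.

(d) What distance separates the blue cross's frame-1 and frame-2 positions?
6.4

The blue cross moved from (7.7, 6.5) to (11.1, 1.1), a distance of √(3.4² + 5.4²) ≈ 6.4.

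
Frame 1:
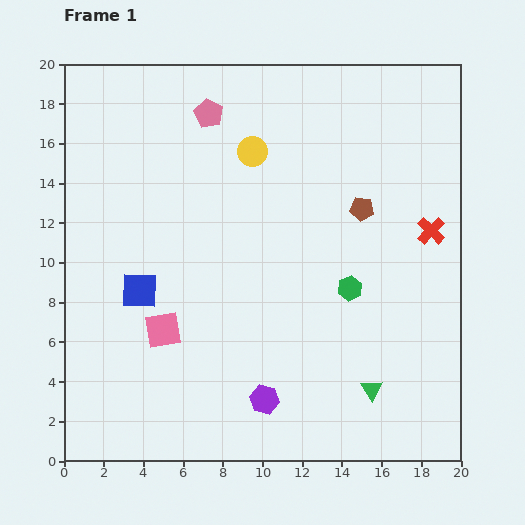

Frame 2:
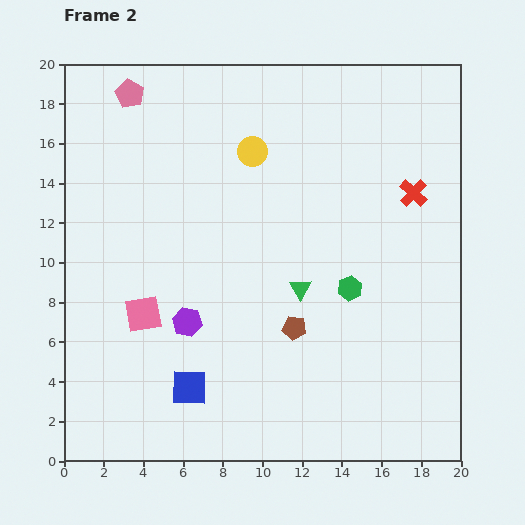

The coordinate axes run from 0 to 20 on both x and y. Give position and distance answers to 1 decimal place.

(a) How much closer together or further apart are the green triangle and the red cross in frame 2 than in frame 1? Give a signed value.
-1.0

Distance in frame 1: 8.5. Distance in frame 2: 7.5.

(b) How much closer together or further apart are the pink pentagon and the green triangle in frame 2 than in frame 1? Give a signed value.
-3.1

Distance in frame 1: 16.1. Distance in frame 2: 13.0.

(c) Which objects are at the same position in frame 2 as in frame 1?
the yellow circle, the green hexagon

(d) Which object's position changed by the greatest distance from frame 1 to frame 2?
the brown pentagon

(moved 6.9; next 6.2)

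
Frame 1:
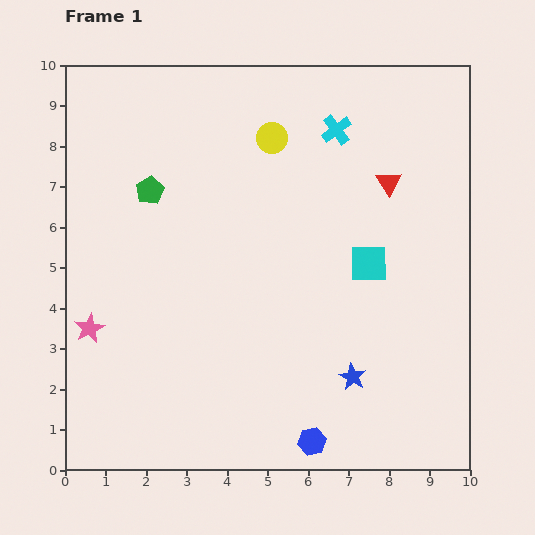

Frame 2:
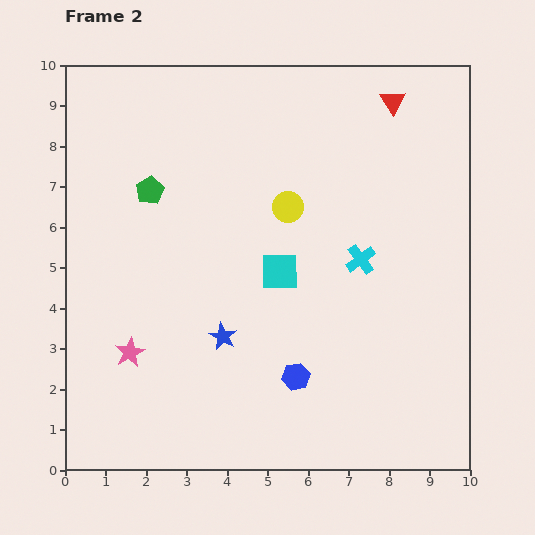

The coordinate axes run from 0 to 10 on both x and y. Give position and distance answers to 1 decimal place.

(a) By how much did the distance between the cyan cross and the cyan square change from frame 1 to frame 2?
-1.4

Distance in frame 1: 3.4. Distance in frame 2: 2.0.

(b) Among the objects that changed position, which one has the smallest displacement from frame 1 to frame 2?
the pink star

(moved 1.2)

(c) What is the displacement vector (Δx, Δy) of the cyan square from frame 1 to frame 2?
(-2.2, -0.2)

The cyan square was at (7.5, 5.1) in frame 1 and (5.3, 4.9) in frame 2.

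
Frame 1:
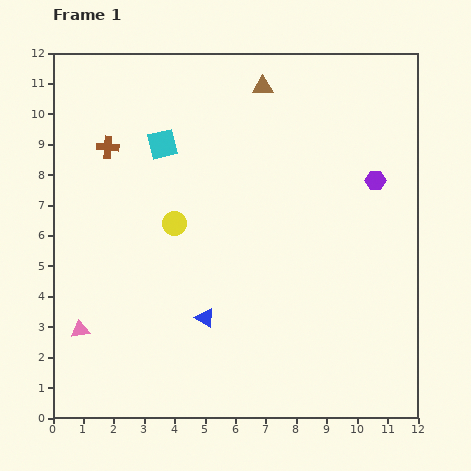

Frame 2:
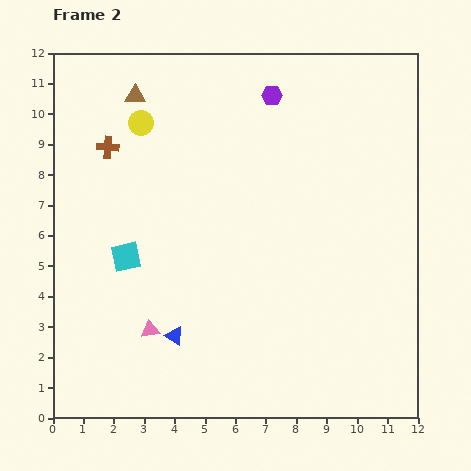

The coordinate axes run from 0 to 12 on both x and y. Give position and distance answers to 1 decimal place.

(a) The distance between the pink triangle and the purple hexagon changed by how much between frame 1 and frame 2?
-2.2

Distance in frame 1: 10.9. Distance in frame 2: 8.7.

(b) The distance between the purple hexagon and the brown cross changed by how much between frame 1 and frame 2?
-3.2

Distance in frame 1: 8.9. Distance in frame 2: 5.7.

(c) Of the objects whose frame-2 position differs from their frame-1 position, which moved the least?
the blue triangle

(moved 1.2)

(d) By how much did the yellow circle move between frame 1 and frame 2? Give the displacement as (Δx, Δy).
(-1.1, 3.3)

The yellow circle was at (4.0, 6.4) in frame 1 and (2.9, 9.7) in frame 2.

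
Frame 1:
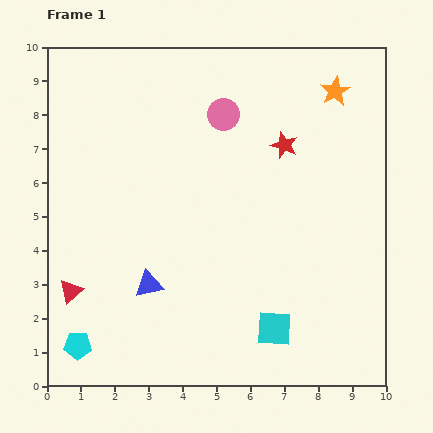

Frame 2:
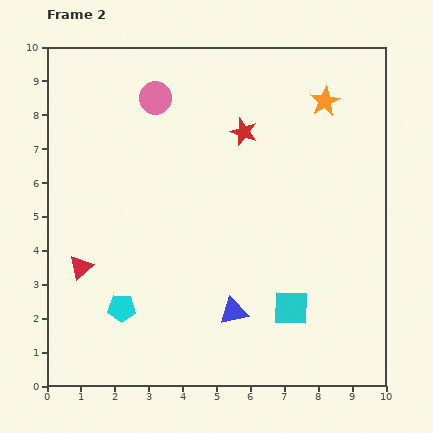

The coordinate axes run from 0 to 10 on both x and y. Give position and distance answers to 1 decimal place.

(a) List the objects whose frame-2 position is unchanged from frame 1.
none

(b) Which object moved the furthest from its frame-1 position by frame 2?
the blue triangle

(moved 2.6; next 2.1)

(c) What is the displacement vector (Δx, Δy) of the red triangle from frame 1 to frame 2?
(0.3, 0.7)

The red triangle was at (0.7, 2.8) in frame 1 and (1.0, 3.5) in frame 2.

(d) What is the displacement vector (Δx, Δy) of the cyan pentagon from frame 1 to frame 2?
(1.3, 1.1)

The cyan pentagon was at (0.9, 1.2) in frame 1 and (2.2, 2.3) in frame 2.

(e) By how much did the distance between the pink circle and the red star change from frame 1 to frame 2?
+0.8

Distance in frame 1: 2.0. Distance in frame 2: 2.8.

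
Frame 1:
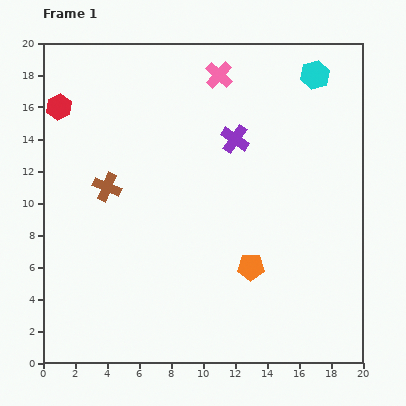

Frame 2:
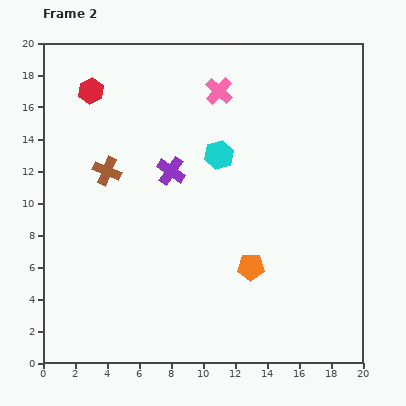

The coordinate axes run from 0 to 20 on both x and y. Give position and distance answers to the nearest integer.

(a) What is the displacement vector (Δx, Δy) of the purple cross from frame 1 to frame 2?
(-4, -2)

The purple cross was at (12, 14) in frame 1 and (8, 12) in frame 2.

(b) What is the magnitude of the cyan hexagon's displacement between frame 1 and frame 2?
8

The cyan hexagon moved from (17, 18) to (11, 13), a distance of √(6² + 5²) ≈ 8.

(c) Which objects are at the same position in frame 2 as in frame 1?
the orange pentagon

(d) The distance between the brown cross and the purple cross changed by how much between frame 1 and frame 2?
-5

Distance in frame 1: 9. Distance in frame 2: 4.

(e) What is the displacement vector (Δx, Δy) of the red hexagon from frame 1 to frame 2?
(2, 1)

The red hexagon was at (1, 16) in frame 1 and (3, 17) in frame 2.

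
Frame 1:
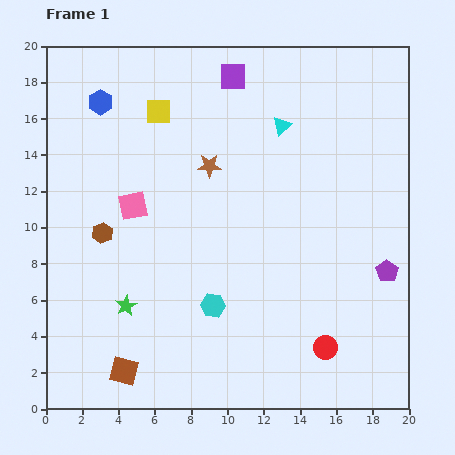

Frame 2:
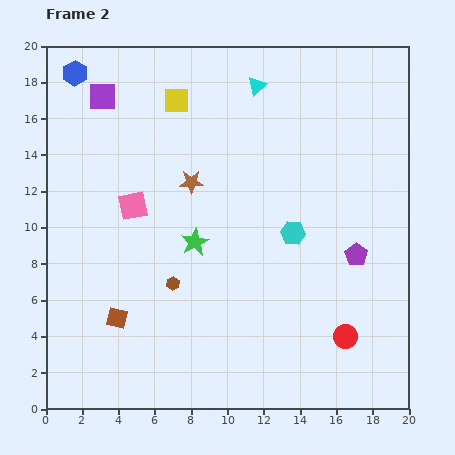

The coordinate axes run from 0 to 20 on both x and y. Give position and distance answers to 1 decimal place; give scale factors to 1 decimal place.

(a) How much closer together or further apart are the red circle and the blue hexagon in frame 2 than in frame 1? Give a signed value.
+2.5

Distance in frame 1: 18.3. Distance in frame 2: 20.8.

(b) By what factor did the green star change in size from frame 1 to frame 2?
1.3×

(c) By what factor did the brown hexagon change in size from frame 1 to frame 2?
0.6×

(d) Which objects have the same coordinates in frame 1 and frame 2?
the pink square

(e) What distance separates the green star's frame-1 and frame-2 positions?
5.2

The green star moved from (4.4, 5.7) to (8.2, 9.2), a distance of √(3.8² + 3.5²) ≈ 5.2.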